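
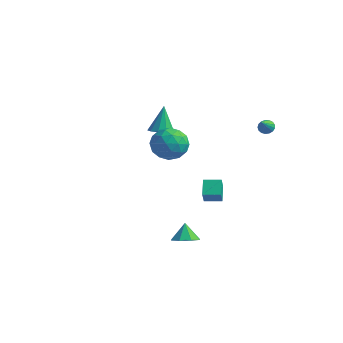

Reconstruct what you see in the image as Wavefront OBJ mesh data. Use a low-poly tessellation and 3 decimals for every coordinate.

v 3.086 4.363 3.151
v 3.575 4.322 2.979
v 3.334 3.397 4.089
v 3.589 4.496 3.155
v 3.487 4.641 3.331
v 3.294 4.722 3.465
v 3.053 4.72 3.527
v 2.819 4.637 3.503
v 2.647 4.491 3.398
v 2.575 4.316 3.237
v 2.621 4.152 3.056
v 2.773 4.036 2.896
v 2.996 3.995 2.795
v 3.241 4.038 2.775
v 3.449 4.156 2.841
v 0.072 2.448 -3.383
v 0.306 1.966 -2.481
v -0.512 3.323 -2.765
v -0.278 2.84 -1.862
v 0.998 3.02 -3.318
v 1.232 2.537 -2.415
v 0.414 3.894 -2.699
v 0.648 3.412 -1.797
v 3.622 -4.129 -1.694
v 4.284 -4.481 -1.293
v 3.258 -3.691 -0.706
v 4.415 -3.882 -1.511
v 4.081 -3.428 -1.836
v 3.478 -3.385 -2.078
v 2.96 -3.778 -2.094
v 2.83 -4.377 -1.876
v 3.164 -4.831 -1.551
v 3.766 -4.874 -1.31
v 0.841 -1.151 2.947
v 1.801 -1.571 3.484
v -0.261 -2.049 4.216
v 0.699 -2.469 4.753
v 0.452 -1.319 4.805
v 1.133 -0.764 4.021
v 0.407 -2.856 3.679
v 1.088 -2.301 2.895
v 1.533 -2.625 3.936
v 1.561 -1.676 4.632
v -0.021 -1.944 3.068
v 0.007 -0.995 3.764
v 1.418 -1.282 3.104
v 0.122 -2.338 4.596
v -0.023 -1.662 4.627
v 0.541 -1.909 4.942
v 1.025 -0.808 3.42
v 1.589 -1.055 3.735
v 0.796 -0.907 4.512
v -0.049 -2.565 3.965
v 0.515 -2.812 4.28
v 0.999 -1.711 2.758
v 1.563 -1.958 3.073
v 0.744 -2.713 3.188
v 1.825 -2.149 3.685
v 1.177 -2.677 4.431
v 1.005 -2.904 3.8
v 1.406 -2.578 3.339
v 1.841 -1.591 4.094
v 1.193 -2.118 4.84
v 1.047 -1.442 4.871
v 1.448 -1.116 4.41
v 1.683 -2.21 4.36
v 0.347 -1.502 2.86
v -0.301 -2.029 3.606
v 0.092 -2.504 3.29
v 0.493 -2.178 2.829
v 0.363 -0.943 3.269
v -0.285 -1.471 4.015
v 0.134 -1.042 4.361
v 0.535 -0.716 3.9
v -0.143 -1.41 3.34
v -3.777 3.321 0.848
v -3.09 2.98 1.109
v -4.083 4.039 2.592
v -2.981 3.439 0.94
v -3.176 3.852 0.735
v -3.6 4.062 0.574
v -4.093 3.989 0.518
v -4.464 3.661 0.587
v -4.573 3.203 0.757
v -4.378 2.79 0.962
v -3.953 2.58 1.123
v -3.461 2.652 1.179
f 2 1 4
f 2 4 3
f 4 1 5
f 4 5 3
f 5 1 6
f 5 6 3
f 6 1 7
f 6 7 3
f 7 1 8
f 7 8 3
f 8 1 9
f 8 9 3
f 9 1 10
f 9 10 3
f 10 1 11
f 10 11 3
f 11 1 12
f 11 12 3
f 12 1 13
f 12 13 3
f 13 1 14
f 13 14 3
f 14 1 15
f 14 15 3
f 15 1 2
f 15 2 3
f 17 19 16
f 20 17 16
f 16 19 18
f 18 20 16
f 17 23 19
f 21 17 20
f 21 23 17
f 19 23 18
f 22 20 18
f 18 23 22
f 22 21 20
f 23 21 22
f 25 24 27
f 25 27 26
f 27 24 28
f 27 28 26
f 28 24 29
f 28 29 26
f 29 24 30
f 29 30 26
f 30 24 31
f 30 31 26
f 31 24 32
f 31 32 26
f 32 24 33
f 32 33 26
f 33 24 25
f 33 25 26
f 34 71 50
f 71 45 74
f 50 74 39
f 71 74 50
f 34 50 46
f 50 39 51
f 46 51 35
f 50 51 46
f 34 46 55
f 46 35 56
f 55 56 41
f 46 56 55
f 34 55 67
f 55 41 70
f 67 70 44
f 55 70 67
f 34 67 71
f 67 44 75
f 71 75 45
f 67 75 71
f 35 51 62
f 51 39 65
f 62 65 43
f 51 65 62
f 39 74 52
f 74 45 73
f 52 73 38
f 74 73 52
f 45 75 72
f 75 44 68
f 72 68 36
f 75 68 72
f 44 70 69
f 70 41 57
f 69 57 40
f 70 57 69
f 41 56 61
f 56 35 58
f 61 58 42
f 56 58 61
f 37 63 49
f 63 43 64
f 49 64 38
f 63 64 49
f 37 49 47
f 49 38 48
f 47 48 36
f 49 48 47
f 37 47 54
f 47 36 53
f 54 53 40
f 47 53 54
f 37 54 59
f 54 40 60
f 59 60 42
f 54 60 59
f 37 59 63
f 59 42 66
f 63 66 43
f 59 66 63
f 38 64 52
f 64 43 65
f 52 65 39
f 64 65 52
f 36 48 72
f 48 38 73
f 72 73 45
f 48 73 72
f 40 53 69
f 53 36 68
f 69 68 44
f 53 68 69
f 42 60 61
f 60 40 57
f 61 57 41
f 60 57 61
f 43 66 62
f 66 42 58
f 62 58 35
f 66 58 62
f 77 76 79
f 77 79 78
f 79 76 80
f 79 80 78
f 80 76 81
f 80 81 78
f 81 76 82
f 81 82 78
f 82 76 83
f 82 83 78
f 83 76 84
f 83 84 78
f 84 76 85
f 84 85 78
f 85 76 86
f 85 86 78
f 86 76 87
f 86 87 78
f 87 76 77
f 87 77 78



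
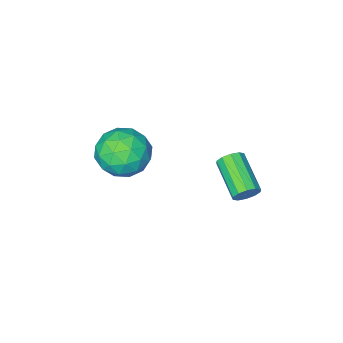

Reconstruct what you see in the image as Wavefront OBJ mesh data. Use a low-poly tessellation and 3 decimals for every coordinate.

v -3.208 2.462 -1.966
v -3.017 2.216 -2.407
v -3.381 0.731 -1.734
v -3.572 0.978 -1.294
v -2.765 2.251 -2.192
v -3.129 0.767 -1.519
v -2.682 2.368 -1.89
v -3.046 0.883 -1.217
v -2.8 2.52 -1.618
v -3.164 1.036 -0.945
v -3.074 2.65 -1.478
v -3.438 1.166 -0.806
v -3.399 2.709 -1.526
v -3.763 1.224 -0.853
v -3.651 2.673 -1.741
v -4.015 1.189 -1.068
v -3.734 2.557 -2.043
v -4.098 1.072 -1.37
v -3.616 2.404 -2.315
v -3.98 0.92 -1.642
v -3.342 2.274 -2.454
v -3.706 0.79 -1.782
v -1.961 -1.634 -2.535
v -1.229 -1.198 -1.8
v -1.071 -3.222 -2.48
v -0.339 -2.786 -1.745
v -1.404 -2.973 -1.434
v -1.954 -1.992 -1.468
v -0.346 -2.428 -2.812
v -0.896 -1.447 -2.846
v -0.231 -1.689 -1.972
v -0.884 -2.026 -1.12
v -1.416 -2.394 -3.16
v -2.069 -2.731 -2.308
v -1.673 -1.277 -2.172
v -0.627 -3.143 -2.108
v -1.253 -3.253 -1.924
v -0.822 -2.997 -1.493
v -2.099 -1.743 -1.977
v -1.668 -1.487 -1.545
v -1.771 -2.53 -1.33
v -0.632 -2.933 -2.735
v -0.201 -2.677 -2.303
v -1.478 -1.423 -2.787
v -1.047 -1.167 -2.356
v -0.529 -1.89 -2.95
v -0.656 -1.309 -1.842
v -0.133 -2.242 -1.809
v -0.137 -2.032 -2.436
v -0.461 -1.455 -2.456
v -1.04 -1.507 -1.341
v -0.517 -2.44 -1.309
v -1.143 -2.55 -1.125
v -1.466 -1.973 -1.145
v -0.453 -1.795 -1.442
v -1.783 -1.98 -2.971
v -1.26 -2.913 -2.939
v -0.834 -2.447 -3.135
v -1.157 -1.87 -3.155
v -2.167 -2.178 -2.471
v -1.644 -3.111 -2.438
v -1.839 -2.965 -1.824
v -2.163 -2.388 -1.844
v -1.847 -2.625 -2.838
f 2 1 5
f 2 5 3
f 3 5 6
f 3 6 4
f 5 1 7
f 5 7 6
f 6 7 8
f 6 8 4
f 7 1 9
f 7 9 8
f 8 9 10
f 8 10 4
f 9 1 11
f 9 11 10
f 10 11 12
f 10 12 4
f 11 1 13
f 11 13 12
f 12 13 14
f 12 14 4
f 13 1 15
f 13 15 14
f 14 15 16
f 14 16 4
f 15 1 17
f 15 17 16
f 16 17 18
f 16 18 4
f 17 1 19
f 17 19 18
f 18 19 20
f 18 20 4
f 19 1 21
f 19 21 20
f 20 21 22
f 20 22 4
f 21 1 2
f 21 2 22
f 22 2 3
f 22 3 4
f 23 60 39
f 60 34 63
f 39 63 28
f 60 63 39
f 23 39 35
f 39 28 40
f 35 40 24
f 39 40 35
f 23 35 44
f 35 24 45
f 44 45 30
f 35 45 44
f 23 44 56
f 44 30 59
f 56 59 33
f 44 59 56
f 23 56 60
f 56 33 64
f 60 64 34
f 56 64 60
f 24 40 51
f 40 28 54
f 51 54 32
f 40 54 51
f 28 63 41
f 63 34 62
f 41 62 27
f 63 62 41
f 34 64 61
f 64 33 57
f 61 57 25
f 64 57 61
f 33 59 58
f 59 30 46
f 58 46 29
f 59 46 58
f 30 45 50
f 45 24 47
f 50 47 31
f 45 47 50
f 26 52 38
f 52 32 53
f 38 53 27
f 52 53 38
f 26 38 36
f 38 27 37
f 36 37 25
f 38 37 36
f 26 36 43
f 36 25 42
f 43 42 29
f 36 42 43
f 26 43 48
f 43 29 49
f 48 49 31
f 43 49 48
f 26 48 52
f 48 31 55
f 52 55 32
f 48 55 52
f 27 53 41
f 53 32 54
f 41 54 28
f 53 54 41
f 25 37 61
f 37 27 62
f 61 62 34
f 37 62 61
f 29 42 58
f 42 25 57
f 58 57 33
f 42 57 58
f 31 49 50
f 49 29 46
f 50 46 30
f 49 46 50
f 32 55 51
f 55 31 47
f 51 47 24
f 55 47 51



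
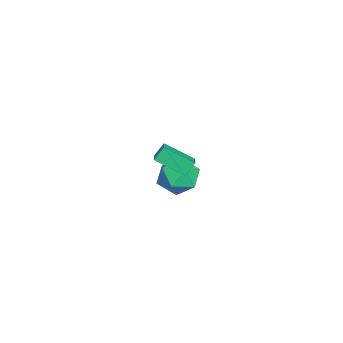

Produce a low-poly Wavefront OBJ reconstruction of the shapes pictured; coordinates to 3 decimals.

v 1.544 -0.178 1.36
v 1.253 0.236 2.005
v 1.734 1.214 0.552
v 1.442 1.628 1.197
v 2.518 -0.088 1.743
v 2.226 0.326 2.388
v 2.707 1.304 0.935
v 2.416 1.718 1.58
v -5.037 0.648 -3.742
v -4.293 1.145 -4.508
v -3.587 -0.305 -2.952
v -2.843 0.192 -3.718
v -3.349 0.846 -2.879
v -4.245 1.435 -3.367
v -3.635 -0.595 -4.093
v -4.531 -0.006 -4.581
v -3.427 0.377 -4.724
v -3.25 1.267 -3.975
v -4.63 -0.427 -3.485
v -4.453 0.463 -2.736
f 2 4 1
f 5 2 1
f 1 4 3
f 3 5 1
f 2 8 4
f 6 2 5
f 6 8 2
f 4 8 3
f 7 5 3
f 3 8 7
f 7 6 5
f 8 6 7
f 9 20 14
f 9 14 10
f 9 10 16
f 9 16 19
f 9 19 20
f 10 14 18
f 14 20 13
f 20 19 11
f 19 16 15
f 16 10 17
f 12 18 13
f 12 13 11
f 12 11 15
f 12 15 17
f 12 17 18
f 13 18 14
f 11 13 20
f 15 11 19
f 17 15 16
f 18 17 10



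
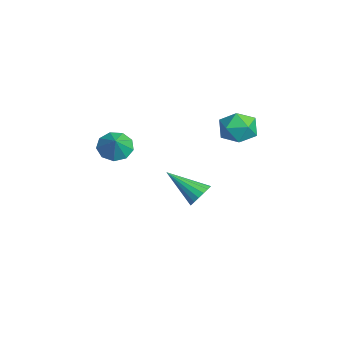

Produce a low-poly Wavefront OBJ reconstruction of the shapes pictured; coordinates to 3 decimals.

v 2.18 -2.705 2.404
v 2.765 -2.885 1.828
v 2.94 -2.835 3.216
v 2.754 -2.319 1.928
v 2.475 -1.934 2.25
v 2.058 -1.91 2.645
v 1.698 -2.258 2.926
v 1.563 -2.815 2.963
v 1.717 -3.321 2.739
v 2.088 -3.539 2.357
v 2.501 -3.367 1.998
v 0.838 4.078 2.6
v 1.358 4.025 1.724
v 0.402 2.495 2.436
v 0.922 2.442 1.56
v 1.421 2.542 2.444
v 1.69 3.52 2.545
v 0.07 3 1.615
v 0.339 3.978 1.716
v 0.883 3.359 1.115
v 1.718 3.076 1.628
v 0.042 3.444 2.532
v 0.877 3.161 3.045
v 0.683 1.581 -2.396
v 1.304 1.328 -2.108
v -0.403 0.199 -1.264
v 1.208 1.583 -1.889
v 0.992 1.837 -1.786
v 0.704 2.033 -1.823
v 0.412 2.125 -1.991
v 0.182 2.092 -2.251
v 0.066 1.943 -2.545
v 0.092 1.71 -2.805
v 0.253 1.448 -2.971
v 0.512 1.216 -3.005
v 0.811 1.068 -2.899
v 1.08 1.038 -2.679
v 1.258 1.132 -2.393
f 2 1 4
f 2 4 3
f 4 1 5
f 4 5 3
f 5 1 6
f 5 6 3
f 6 1 7
f 6 7 3
f 7 1 8
f 7 8 3
f 8 1 9
f 8 9 3
f 9 1 10
f 9 10 3
f 10 1 11
f 10 11 3
f 11 1 2
f 11 2 3
f 12 23 17
f 12 17 13
f 12 13 19
f 12 19 22
f 12 22 23
f 13 17 21
f 17 23 16
f 23 22 14
f 22 19 18
f 19 13 20
f 15 21 16
f 15 16 14
f 15 14 18
f 15 18 20
f 15 20 21
f 16 21 17
f 14 16 23
f 18 14 22
f 20 18 19
f 21 20 13
f 25 24 27
f 25 27 26
f 27 24 28
f 27 28 26
f 28 24 29
f 28 29 26
f 29 24 30
f 29 30 26
f 30 24 31
f 30 31 26
f 31 24 32
f 31 32 26
f 32 24 33
f 32 33 26
f 33 24 34
f 33 34 26
f 34 24 35
f 34 35 26
f 35 24 36
f 35 36 26
f 36 24 37
f 36 37 26
f 37 24 38
f 37 38 26
f 38 24 25
f 38 25 26



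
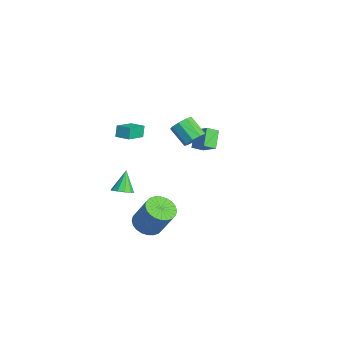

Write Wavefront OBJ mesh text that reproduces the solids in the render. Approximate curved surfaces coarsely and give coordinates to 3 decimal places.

v -0.911 -2.83 -0.492
v -0.389 -2.422 -0.3
v -1.689 -2.41 0.732
v -0.651 -2.193 -0.546
v -1.013 -2.208 -0.771
v -1.336 -2.46 -0.89
v -1.496 -2.854 -0.856
v -1.432 -3.239 -0.684
v -1.17 -3.467 -0.438
v -0.808 -3.453 -0.212
v -0.485 -3.2 -0.094
v -0.325 -2.806 -0.127
v 3.354 -2.335 -0.135
v 3.916 -3.088 -0.114
v 4.668 -2.479 1.636
v 4.106 -1.725 1.615
v 4.127 -2.846 -0.29
v 4.88 -2.236 1.46
v 4.221 -2.525 -0.442
v 4.974 -1.916 1.308
v 4.183 -2.176 -0.547
v 4.936 -1.567 1.203
v 4.019 -1.851 -0.59
v 4.772 -1.242 1.16
v 3.753 -1.599 -0.563
v 4.506 -0.99 1.187
v 3.427 -1.46 -0.471
v 4.18 -0.851 1.279
v 3.089 -1.454 -0.328
v 3.842 -0.844 1.422
v 2.792 -1.581 -0.156
v 3.544 -0.972 1.594
v 2.58 -1.824 0.02
v 3.333 -1.214 1.77
v 2.486 -2.144 0.172
v 3.239 -1.535 1.922
v 2.524 -2.493 0.277
v 3.277 -1.884 2.027
v 2.688 -2.818 0.32
v 3.441 -2.209 2.07
v 2.954 -3.07 0.293
v 3.707 -2.461 2.043
v 3.28 -3.209 0.201
v 4.033 -2.6 1.951
v 3.618 -3.216 0.058
v 4.371 -2.606 1.808
v -3.574 -1.761 2.484
v -3.866 -1.603 3.223
v -2.884 -1.122 2.62
v -3.176 -0.964 3.359
v -2.724 -2.796 3.041
v -3.016 -2.638 3.78
v -2.034 -2.157 3.177
v -2.326 -1.999 3.916
v -0.918 1.513 3.278
v -0.493 1.694 3.882
v -1.497 1.108 4.765
v -1.922 0.927 4.162
v -0.819 2.084 3.77
v -1.822 1.498 4.654
v -1.191 2.206 3.428
v -2.195 1.62 4.312
v -1.436 2.004 3.017
v -2.439 1.418 3.9
v -1.438 1.573 2.727
v -2.442 0.986 3.611
v -1.197 1.113 2.696
v -2.201 0.527 3.579
v -0.826 0.841 2.937
v -1.83 0.254 3.82
v -0.498 0.883 3.338
v -1.501 0.297 4.221
v -0.366 1.22 3.711
v -1.37 0.634 4.594
v -4.606 3.159 1.094
v -4.542 2.417 1.504
v -3.622 3.661 1.852
v -3.558 2.919 2.262
v -3.702 2.741 0.198
v -3.638 1.999 0.608
v -2.718 3.243 0.956
v -2.654 2.501 1.366
f 2 1 4
f 2 4 3
f 4 1 5
f 4 5 3
f 5 1 6
f 5 6 3
f 6 1 7
f 6 7 3
f 7 1 8
f 7 8 3
f 8 1 9
f 8 9 3
f 9 1 10
f 9 10 3
f 10 1 11
f 10 11 3
f 11 1 12
f 11 12 3
f 12 1 2
f 12 2 3
f 14 13 17
f 14 17 15
f 15 17 18
f 15 18 16
f 17 13 19
f 17 19 18
f 18 19 20
f 18 20 16
f 19 13 21
f 19 21 20
f 20 21 22
f 20 22 16
f 21 13 23
f 21 23 22
f 22 23 24
f 22 24 16
f 23 13 25
f 23 25 24
f 24 25 26
f 24 26 16
f 25 13 27
f 25 27 26
f 26 27 28
f 26 28 16
f 27 13 29
f 27 29 28
f 28 29 30
f 28 30 16
f 29 13 31
f 29 31 30
f 30 31 32
f 30 32 16
f 31 13 33
f 31 33 32
f 32 33 34
f 32 34 16
f 33 13 35
f 33 35 34
f 34 35 36
f 34 36 16
f 35 13 37
f 35 37 36
f 36 37 38
f 36 38 16
f 37 13 39
f 37 39 38
f 38 39 40
f 38 40 16
f 39 13 41
f 39 41 40
f 40 41 42
f 40 42 16
f 41 13 43
f 41 43 42
f 42 43 44
f 42 44 16
f 43 13 45
f 43 45 44
f 44 45 46
f 44 46 16
f 45 13 14
f 45 14 46
f 46 14 15
f 46 15 16
f 48 50 47
f 51 48 47
f 47 50 49
f 49 51 47
f 48 54 50
f 52 48 51
f 52 54 48
f 50 54 49
f 53 51 49
f 49 54 53
f 53 52 51
f 54 52 53
f 56 55 59
f 56 59 57
f 57 59 60
f 57 60 58
f 59 55 61
f 59 61 60
f 60 61 62
f 60 62 58
f 61 55 63
f 61 63 62
f 62 63 64
f 62 64 58
f 63 55 65
f 63 65 64
f 64 65 66
f 64 66 58
f 65 55 67
f 65 67 66
f 66 67 68
f 66 68 58
f 67 55 69
f 67 69 68
f 68 69 70
f 68 70 58
f 69 55 71
f 69 71 70
f 70 71 72
f 70 72 58
f 71 55 73
f 71 73 72
f 72 73 74
f 72 74 58
f 73 55 56
f 73 56 74
f 74 56 57
f 74 57 58
f 76 78 75
f 79 76 75
f 75 78 77
f 77 79 75
f 76 82 78
f 80 76 79
f 80 82 76
f 78 82 77
f 81 79 77
f 77 82 81
f 81 80 79
f 82 80 81



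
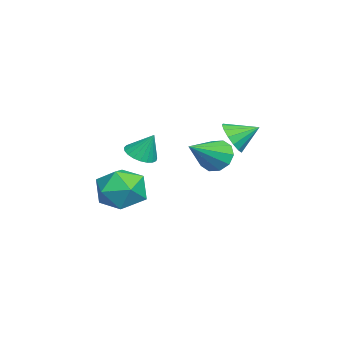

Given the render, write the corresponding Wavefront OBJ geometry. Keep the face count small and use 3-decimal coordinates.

v 2.817 2.312 -1.525
v 3.385 2.906 -1.78
v 4.263 1.348 -0.555
v 3.179 3.064 -1.316
v 2.835 2.935 -0.932
v 2.484 2.568 -0.775
v 2.261 2.103 -0.904
v 2.25 1.719 -1.27
v 2.456 1.56 -1.734
v 2.8 1.69 -2.118
v 3.151 2.057 -2.276
v 3.374 2.521 -2.147
v 1.414 -0.982 -3.929
v 2.568 -0.583 -4.202
v 2.172 -2.757 -3.318
v 3.326 -2.358 -3.591
v 2.701 -1.854 -2.632
v 2.232 -0.757 -3.009
v 2.508 -2.583 -4.511
v 2.039 -1.486 -4.888
v 3.244 -1.572 -4.562
v 3.363 -1.122 -3.4
v 1.377 -2.218 -4.12
v 1.496 -1.768 -2.958
v 2.077 -0.897 -1.79
v 2.814 -0.814 -1.955
v 2.263 -0.303 -0.65
v 2.69 -0.548 -2.073
v 2.459 -0.343 -2.142
v 2.163 -0.234 -2.151
v 1.852 -0.239 -2.097
v 1.579 -0.359 -1.99
v 1.393 -0.571 -1.849
v 1.325 -0.84 -1.697
v 1.386 -1.119 -1.562
v 1.568 -1.359 -1.466
v 1.837 -1.52 -1.426
v 2.147 -1.573 -1.45
v 2.446 -1.509 -1.532
v 2.68 -1.34 -1.658
v 2.811 -1.094 -1.808
v 3.463 3.021 -0.293
v 4.136 3.324 -0.714
v 3.357 4.099 0.313
v 3.789 3.43 -0.963
v 3.354 3.426 -1.032
v 2.949 3.314 -0.903
v 2.681 3.123 -0.61
v 2.623 2.905 -0.233
v 2.79 2.718 0.129
v 3.137 2.613 0.378
v 3.572 2.617 0.447
v 3.977 2.729 0.318
v 4.245 2.92 0.025
v 4.303 3.138 -0.352
f 2 1 4
f 2 4 3
f 4 1 5
f 4 5 3
f 5 1 6
f 5 6 3
f 6 1 7
f 6 7 3
f 7 1 8
f 7 8 3
f 8 1 9
f 8 9 3
f 9 1 10
f 9 10 3
f 10 1 11
f 10 11 3
f 11 1 12
f 11 12 3
f 12 1 2
f 12 2 3
f 13 24 18
f 13 18 14
f 13 14 20
f 13 20 23
f 13 23 24
f 14 18 22
f 18 24 17
f 24 23 15
f 23 20 19
f 20 14 21
f 16 22 17
f 16 17 15
f 16 15 19
f 16 19 21
f 16 21 22
f 17 22 18
f 15 17 24
f 19 15 23
f 21 19 20
f 22 21 14
f 26 25 28
f 26 28 27
f 28 25 29
f 28 29 27
f 29 25 30
f 29 30 27
f 30 25 31
f 30 31 27
f 31 25 32
f 31 32 27
f 32 25 33
f 32 33 27
f 33 25 34
f 33 34 27
f 34 25 35
f 34 35 27
f 35 25 36
f 35 36 27
f 36 25 37
f 36 37 27
f 37 25 38
f 37 38 27
f 38 25 39
f 38 39 27
f 39 25 40
f 39 40 27
f 40 25 41
f 40 41 27
f 41 25 26
f 41 26 27
f 43 42 45
f 43 45 44
f 45 42 46
f 45 46 44
f 46 42 47
f 46 47 44
f 47 42 48
f 47 48 44
f 48 42 49
f 48 49 44
f 49 42 50
f 49 50 44
f 50 42 51
f 50 51 44
f 51 42 52
f 51 52 44
f 52 42 53
f 52 53 44
f 53 42 54
f 53 54 44
f 54 42 55
f 54 55 44
f 55 42 43
f 55 43 44



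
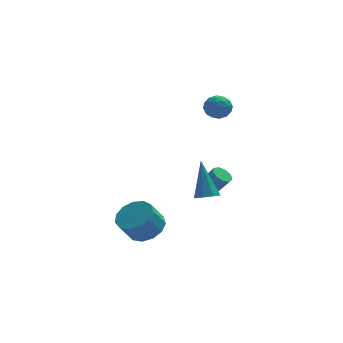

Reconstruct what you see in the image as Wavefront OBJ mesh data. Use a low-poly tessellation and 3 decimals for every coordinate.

v -0.644 -4.17 0.21
v -0.05 -4.42 0.393
v -0.776 -3.09 2.11
v -0.007 -3.974 0.143
v -0.337 -3.644 -0.068
v -0.847 -3.621 -0.116
v -1.238 -3.92 0.027
v -1.281 -4.366 0.277
v -0.951 -4.697 0.488
v -0.441 -4.719 0.536
v -3.513 -3.706 -1.912
v -2.959 -3.027 -1.37
v -3.614 -3.375 -0.266
v -4.167 -4.054 -0.808
v -3.429 -2.742 -1.559
v -4.083 -3.09 -0.454
v -3.925 -2.763 -1.859
v -4.579 -3.111 -0.755
v -4.29 -3.084 -2.177
v -4.944 -3.432 -1.072
v -4.408 -3.602 -2.41
v -5.063 -3.95 -1.306
v -4.242 -4.153 -2.485
v -4.897 -4.501 -1.381
v -3.845 -4.562 -2.379
v -4.499 -4.91 -1.274
v -3.342 -4.7 -2.124
v -3.996 -5.047 -1.02
v -2.893 -4.521 -1.802
v -3.548 -4.869 -0.697
v -2.641 -4.085 -1.515
v -3.296 -4.432 -0.41
v -2.666 -3.527 -1.354
v -3.32 -3.875 -0.25
v 0.819 3.209 3.004
v 1.252 2.957 2.382
v 0.868 2.023 3.518
v 1.301 1.771 2.896
v 1.618 2.282 3.422
v 1.587 3.015 3.105
v 0.533 1.965 2.795
v 0.502 2.698 2.478
v 1.075 2.188 2.253
v 1.746 2.384 2.64
v 0.374 2.596 3.26
v 1.045 2.792 3.647
v 1.031 3.187 2.648
v 1.089 1.793 3.252
v 1.275 2.093 3.562
v 1.53 1.945 3.196
v 1.228 3.221 3.073
v 1.483 3.073 2.707
v 1.698 2.676 3.319
v 0.637 1.907 3.193
v 0.892 1.759 2.827
v 0.59 3.035 2.704
v 0.845 2.887 2.338
v 0.422 2.304 2.581
v 1.182 2.587 2.206
v 1.211 1.89 2.508
v 0.759 2.004 2.449
v 0.741 2.435 2.262
v 1.576 2.702 2.434
v 1.605 2.006 2.736
v 1.791 2.306 3.046
v 1.773 2.736 2.859
v 1.472 2.251 2.358
v 0.515 2.974 3.164
v 0.544 2.278 3.466
v 0.347 2.244 3.041
v 0.329 2.674 2.854
v 0.909 3.09 3.392
v 0.938 2.393 3.694
v 1.379 2.545 3.638
v 1.361 2.976 3.451
v 0.648 2.729 3.542
v 0.017 -0.455 -1.265
v 0.486 -0.556 -1.608
v 1.193 -0.907 -0.537
v 0.723 -0.805 -0.195
v 0.487 -0.172 -1.483
v 1.193 -0.523 -0.412
v 0.268 0.079 -1.256
v 0.974 -0.272 -0.185
v -0.069 0.081 -1.034
v 0.638 -0.27 0.037
v -0.365 -0.168 -0.919
v 0.341 -0.518 0.152
v -0.483 -0.551 -0.967
v 0.223 -0.902 0.104
v -0.367 -0.889 -1.155
v 0.339 -1.24 -0.084
v -0.071 -1.024 -1.394
v 0.635 -1.374 -0.323
v 0.266 -0.892 -1.573
v 0.972 -1.243 -0.502
f 2 1 4
f 2 4 3
f 4 1 5
f 4 5 3
f 5 1 6
f 5 6 3
f 6 1 7
f 6 7 3
f 7 1 8
f 7 8 3
f 8 1 9
f 8 9 3
f 9 1 10
f 9 10 3
f 10 1 2
f 10 2 3
f 12 11 15
f 12 15 13
f 13 15 16
f 13 16 14
f 15 11 17
f 15 17 16
f 16 17 18
f 16 18 14
f 17 11 19
f 17 19 18
f 18 19 20
f 18 20 14
f 19 11 21
f 19 21 20
f 20 21 22
f 20 22 14
f 21 11 23
f 21 23 22
f 22 23 24
f 22 24 14
f 23 11 25
f 23 25 24
f 24 25 26
f 24 26 14
f 25 11 27
f 25 27 26
f 26 27 28
f 26 28 14
f 27 11 29
f 27 29 28
f 28 29 30
f 28 30 14
f 29 11 31
f 29 31 30
f 30 31 32
f 30 32 14
f 31 11 33
f 31 33 32
f 32 33 34
f 32 34 14
f 33 11 12
f 33 12 34
f 34 12 13
f 34 13 14
f 35 72 51
f 72 46 75
f 51 75 40
f 72 75 51
f 35 51 47
f 51 40 52
f 47 52 36
f 51 52 47
f 35 47 56
f 47 36 57
f 56 57 42
f 47 57 56
f 35 56 68
f 56 42 71
f 68 71 45
f 56 71 68
f 35 68 72
f 68 45 76
f 72 76 46
f 68 76 72
f 36 52 63
f 52 40 66
f 63 66 44
f 52 66 63
f 40 75 53
f 75 46 74
f 53 74 39
f 75 74 53
f 46 76 73
f 76 45 69
f 73 69 37
f 76 69 73
f 45 71 70
f 71 42 58
f 70 58 41
f 71 58 70
f 42 57 62
f 57 36 59
f 62 59 43
f 57 59 62
f 38 64 50
f 64 44 65
f 50 65 39
f 64 65 50
f 38 50 48
f 50 39 49
f 48 49 37
f 50 49 48
f 38 48 55
f 48 37 54
f 55 54 41
f 48 54 55
f 38 55 60
f 55 41 61
f 60 61 43
f 55 61 60
f 38 60 64
f 60 43 67
f 64 67 44
f 60 67 64
f 39 65 53
f 65 44 66
f 53 66 40
f 65 66 53
f 37 49 73
f 49 39 74
f 73 74 46
f 49 74 73
f 41 54 70
f 54 37 69
f 70 69 45
f 54 69 70
f 43 61 62
f 61 41 58
f 62 58 42
f 61 58 62
f 44 67 63
f 67 43 59
f 63 59 36
f 67 59 63
f 78 77 81
f 78 81 79
f 79 81 82
f 79 82 80
f 81 77 83
f 81 83 82
f 82 83 84
f 82 84 80
f 83 77 85
f 83 85 84
f 84 85 86
f 84 86 80
f 85 77 87
f 85 87 86
f 86 87 88
f 86 88 80
f 87 77 89
f 87 89 88
f 88 89 90
f 88 90 80
f 89 77 91
f 89 91 90
f 90 91 92
f 90 92 80
f 91 77 93
f 91 93 92
f 92 93 94
f 92 94 80
f 93 77 95
f 93 95 94
f 94 95 96
f 94 96 80
f 95 77 78
f 95 78 96
f 96 78 79
f 96 79 80



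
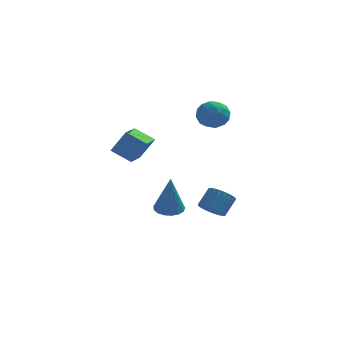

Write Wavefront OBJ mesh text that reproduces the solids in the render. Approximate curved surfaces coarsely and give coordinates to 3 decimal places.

v 1.45 2.769 4.215
v 2.16 2.284 4.271
v 0.96 1.936 3.209
v 1.67 1.451 3.265
v 1.099 1.454 3.911
v 1.401 1.969 4.532
v 1.719 2.251 2.948
v 2.021 2.766 3.569
v 2.326 1.964 3.488
v 1.943 1.471 4.083
v 1.177 2.749 3.397
v 0.794 2.256 3.992
v 1.848 2.6 4.331
v 1.272 1.62 3.149
v 0.936 1.622 3.528
v 1.354 1.337 3.561
v 1.402 2.415 4.485
v 1.82 2.13 4.518
v 1.196 1.642 4.306
v 1.3 2.09 2.962
v 1.718 1.805 2.995
v 1.766 2.883 3.919
v 2.184 2.598 3.952
v 1.924 2.578 3.174
v 2.363 2.127 3.904
v 2.075 1.636 3.313
v 2.104 2.107 3.126
v 2.282 2.41 3.491
v 2.138 1.837 4.253
v 1.85 1.347 3.663
v 1.514 1.349 4.042
v 1.692 1.652 4.407
v 2.236 1.649 3.793
v 1.27 2.873 3.817
v 0.982 2.383 3.227
v 1.428 2.568 3.073
v 1.606 2.871 3.438
v 1.045 2.584 4.167
v 0.757 2.093 3.576
v 0.838 1.81 3.989
v 1.016 2.113 4.354
v 0.884 2.571 3.687
v 1.432 2.795 -2.751
v 1.72 3.254 -3.255
v 2.156 3.905 -2.413
v 1.868 3.445 -1.909
v 1.46 3.373 -3.212
v 1.896 4.023 -2.37
v 1.196 3.404 -3.099
v 1.632 4.054 -2.257
v 0.968 3.342 -2.933
v 1.404 3.992 -2.091
v 0.811 3.197 -2.74
v 1.247 3.847 -1.898
v 0.748 2.99 -2.548
v 1.184 3.641 -1.706
v 0.789 2.754 -2.387
v 1.225 3.405 -1.545
v 0.928 2.524 -2.281
v 1.364 3.175 -1.439
v 1.144 2.335 -2.247
v 1.58 2.986 -1.405
v 1.404 2.217 -2.29
v 1.84 2.867 -1.448
v 1.668 2.186 -2.403
v 2.104 2.836 -1.561
v 1.896 2.248 -2.569
v 2.332 2.898 -1.727
v 2.053 2.393 -2.762
v 2.489 3.043 -1.92
v 2.116 2.599 -2.954
v 2.552 3.25 -2.112
v 2.075 2.835 -3.115
v 2.511 3.486 -2.273
v 1.936 3.065 -3.221
v 2.372 3.716 -2.379
v -1.663 -1.741 1.962
v -2.635 -1.527 2.538
v -1.493 -0.37 1.739
v -2.465 -0.156 2.316
v -0.975 -1.644 3.084
v -1.947 -1.43 3.661
v -0.805 -0.273 2.862
v -1.777 -0.059 3.438
v -0.136 -0.434 -1.371
v 0.562 -0.623 -1.473
v 0.016 -0.986 0.711
v 0.578 -0.285 -1.384
v 0.431 0.018 -1.293
v 0.154 0.218 -1.22
v -0.19 0.269 -1.181
v -0.521 0.158 -1.186
v -0.764 -0.088 -1.234
v -0.864 -0.414 -1.313
v -0.797 -0.744 -1.405
v -0.578 -1.003 -1.49
v -0.258 -1.132 -1.547
v 0.089 -1.101 -1.565
v 0.385 -0.917 -1.538
f 1 38 17
f 38 12 41
f 17 41 6
f 38 41 17
f 1 17 13
f 17 6 18
f 13 18 2
f 17 18 13
f 1 13 22
f 13 2 23
f 22 23 8
f 13 23 22
f 1 22 34
f 22 8 37
f 34 37 11
f 22 37 34
f 1 34 38
f 34 11 42
f 38 42 12
f 34 42 38
f 2 18 29
f 18 6 32
f 29 32 10
f 18 32 29
f 6 41 19
f 41 12 40
f 19 40 5
f 41 40 19
f 12 42 39
f 42 11 35
f 39 35 3
f 42 35 39
f 11 37 36
f 37 8 24
f 36 24 7
f 37 24 36
f 8 23 28
f 23 2 25
f 28 25 9
f 23 25 28
f 4 30 16
f 30 10 31
f 16 31 5
f 30 31 16
f 4 16 14
f 16 5 15
f 14 15 3
f 16 15 14
f 4 14 21
f 14 3 20
f 21 20 7
f 14 20 21
f 4 21 26
f 21 7 27
f 26 27 9
f 21 27 26
f 4 26 30
f 26 9 33
f 30 33 10
f 26 33 30
f 5 31 19
f 31 10 32
f 19 32 6
f 31 32 19
f 3 15 39
f 15 5 40
f 39 40 12
f 15 40 39
f 7 20 36
f 20 3 35
f 36 35 11
f 20 35 36
f 9 27 28
f 27 7 24
f 28 24 8
f 27 24 28
f 10 33 29
f 33 9 25
f 29 25 2
f 33 25 29
f 44 43 47
f 44 47 45
f 45 47 48
f 45 48 46
f 47 43 49
f 47 49 48
f 48 49 50
f 48 50 46
f 49 43 51
f 49 51 50
f 50 51 52
f 50 52 46
f 51 43 53
f 51 53 52
f 52 53 54
f 52 54 46
f 53 43 55
f 53 55 54
f 54 55 56
f 54 56 46
f 55 43 57
f 55 57 56
f 56 57 58
f 56 58 46
f 57 43 59
f 57 59 58
f 58 59 60
f 58 60 46
f 59 43 61
f 59 61 60
f 60 61 62
f 60 62 46
f 61 43 63
f 61 63 62
f 62 63 64
f 62 64 46
f 63 43 65
f 63 65 64
f 64 65 66
f 64 66 46
f 65 43 67
f 65 67 66
f 66 67 68
f 66 68 46
f 67 43 69
f 67 69 68
f 68 69 70
f 68 70 46
f 69 43 71
f 69 71 70
f 70 71 72
f 70 72 46
f 71 43 73
f 71 73 72
f 72 73 74
f 72 74 46
f 73 43 75
f 73 75 74
f 74 75 76
f 74 76 46
f 75 43 44
f 75 44 76
f 76 44 45
f 76 45 46
f 78 80 77
f 81 78 77
f 77 80 79
f 79 81 77
f 78 84 80
f 82 78 81
f 82 84 78
f 80 84 79
f 83 81 79
f 79 84 83
f 83 82 81
f 84 82 83
f 86 85 88
f 86 88 87
f 88 85 89
f 88 89 87
f 89 85 90
f 89 90 87
f 90 85 91
f 90 91 87
f 91 85 92
f 91 92 87
f 92 85 93
f 92 93 87
f 93 85 94
f 93 94 87
f 94 85 95
f 94 95 87
f 95 85 96
f 95 96 87
f 96 85 97
f 96 97 87
f 97 85 98
f 97 98 87
f 98 85 99
f 98 99 87
f 99 85 86
f 99 86 87



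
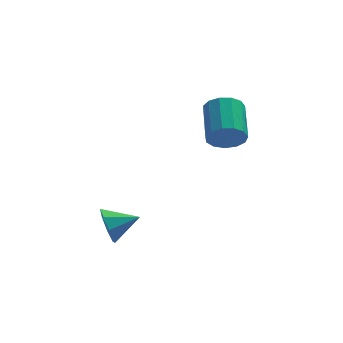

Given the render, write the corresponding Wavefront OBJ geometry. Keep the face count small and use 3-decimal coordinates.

v 3.917 1.204 2.684
v 4.152 0.859 3.401
v 4.318 2.53 4.153
v 4.083 2.876 3.436
v 4.543 0.93 3.155
v 4.709 2.602 3.907
v 4.735 1.089 2.76
v 4.902 2.76 3.511
v 4.668 1.284 2.34
v 4.834 2.956 3.092
v 4.362 1.454 2.03
v 4.528 3.126 2.781
v 3.915 1.545 1.927
v 4.081 3.216 2.679
v 3.468 1.527 2.065
v 3.634 3.199 2.817
v 3.164 1.407 2.4
v 3.33 3.078 3.151
v 3.099 1.223 2.824
v 3.265 2.894 3.576
v 3.294 1.032 3.205
v 3.46 2.704 3.956
v 3.686 0.897 3.42
v 3.852 2.568 4.171
v -1.066 -2.328 0.493
v -0.837 -1.97 -0.232
v 0.126 -2.332 0.867
v -0.978 -1.538 0.222
v -1.171 -1.568 0.835
v -1.302 -2.043 1.247
v -1.295 -2.685 1.218
v -1.154 -3.118 0.764
v -0.962 -3.088 0.151
v -0.83 -2.613 -0.262
f 2 1 5
f 2 5 3
f 3 5 6
f 3 6 4
f 5 1 7
f 5 7 6
f 6 7 8
f 6 8 4
f 7 1 9
f 7 9 8
f 8 9 10
f 8 10 4
f 9 1 11
f 9 11 10
f 10 11 12
f 10 12 4
f 11 1 13
f 11 13 12
f 12 13 14
f 12 14 4
f 13 1 15
f 13 15 14
f 14 15 16
f 14 16 4
f 15 1 17
f 15 17 16
f 16 17 18
f 16 18 4
f 17 1 19
f 17 19 18
f 18 19 20
f 18 20 4
f 19 1 21
f 19 21 20
f 20 21 22
f 20 22 4
f 21 1 23
f 21 23 22
f 22 23 24
f 22 24 4
f 23 1 2
f 23 2 24
f 24 2 3
f 24 3 4
f 26 25 28
f 26 28 27
f 28 25 29
f 28 29 27
f 29 25 30
f 29 30 27
f 30 25 31
f 30 31 27
f 31 25 32
f 31 32 27
f 32 25 33
f 32 33 27
f 33 25 34
f 33 34 27
f 34 25 26
f 34 26 27



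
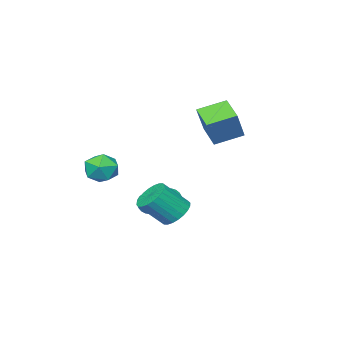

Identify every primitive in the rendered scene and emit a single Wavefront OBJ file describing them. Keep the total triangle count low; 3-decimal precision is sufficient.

v -4.686 0.228 3.304
v -3.802 0.578 4.891
v -4.09 1.541 2.683
v -3.206 1.891 4.27
v -3.394 -0.611 2.77
v -2.51 -0.261 4.357
v -2.798 0.702 2.149
v -1.914 1.052 3.736
v 1.77 -1.522 1.714
v 2.339 -0.694 1.622
v 2.941 -2.406 0.998
v 3.51 -1.578 0.906
v 3.336 -1.972 1.819
v 2.612 -1.425 2.261
v 2.668 -1.675 0.359
v 1.944 -1.128 0.801
v 2.894 -0.788 0.785
v 3.307 -0.972 1.687
v 1.973 -2.128 0.933
v 2.386 -2.312 1.835
v 1.187 2.14 -1.033
v 1.859 2.002 -1.661
v 2.905 1.341 -0.395
v 2.233 1.48 0.233
v 1.935 2.338 -1.548
v 2.982 1.678 -0.282
v 1.898 2.645 -1.357
v 2.944 1.984 -0.092
v 1.752 2.874 -1.117
v 2.798 2.214 0.149
v 1.52 2.992 -0.864
v 2.566 2.331 0.402
v 1.238 2.98 -0.636
v 2.284 2.319 0.629
v 0.947 2.84 -0.469
v 1.994 2.18 0.796
v 0.694 2.594 -0.388
v 1.74 1.933 0.878
v 0.515 2.279 -0.405
v 1.561 1.618 0.861
v 0.438 1.942 -0.518
v 1.485 1.282 0.748
v 0.476 1.636 -0.708
v 1.522 0.975 0.557
v 0.622 1.406 -0.949
v 1.668 0.746 0.317
v 0.854 1.289 -1.202
v 1.9 0.628 0.064
v 1.136 1.301 -1.429
v 2.182 0.64 -0.164
v 1.426 1.44 -1.596
v 2.473 0.78 -0.331
v 1.68 1.687 -1.678
v 2.726 1.026 -0.412
v -0.882 -2.055 -2.165
v -0.369 -2.261 -1.786
v -0.285 -0.45 -0.917
v -0.798 -0.245 -1.295
v -0.238 -2.159 -2.01
v -0.155 -0.349 -1.141
v -0.219 -2.04 -2.261
v -0.135 -0.229 -1.392
v -0.314 -1.923 -2.495
v -0.231 -0.112 -1.626
v -0.508 -1.829 -2.672
v -0.424 -0.018 -1.803
v -0.766 -1.774 -2.761
v -0.682 0.036 -1.892
v -1.044 -1.768 -2.748
v -0.96 0.043 -1.879
v -1.294 -1.811 -2.633
v -1.211 -0.001 -1.764
v -1.473 -1.897 -2.437
v -1.389 -0.087 -1.568
v -1.55 -2.01 -2.194
v -1.466 -0.2 -1.325
v -1.511 -2.131 -1.946
v -1.427 -0.32 -1.077
v -1.363 -2.239 -1.736
v -1.28 -0.428 -0.867
v -1.132 -2.315 -1.6
v -1.049 -0.504 -0.731
v -0.858 -2.346 -1.561
v -0.775 -0.535 -0.692
v -0.588 -2.327 -1.627
v -0.505 -0.516 -0.758
f 2 4 1
f 5 2 1
f 1 4 3
f 3 5 1
f 2 8 4
f 6 2 5
f 6 8 2
f 4 8 3
f 7 5 3
f 3 8 7
f 7 6 5
f 8 6 7
f 9 20 14
f 9 14 10
f 9 10 16
f 9 16 19
f 9 19 20
f 10 14 18
f 14 20 13
f 20 19 11
f 19 16 15
f 16 10 17
f 12 18 13
f 12 13 11
f 12 11 15
f 12 15 17
f 12 17 18
f 13 18 14
f 11 13 20
f 15 11 19
f 17 15 16
f 18 17 10
f 22 21 25
f 22 25 23
f 23 25 26
f 23 26 24
f 25 21 27
f 25 27 26
f 26 27 28
f 26 28 24
f 27 21 29
f 27 29 28
f 28 29 30
f 28 30 24
f 29 21 31
f 29 31 30
f 30 31 32
f 30 32 24
f 31 21 33
f 31 33 32
f 32 33 34
f 32 34 24
f 33 21 35
f 33 35 34
f 34 35 36
f 34 36 24
f 35 21 37
f 35 37 36
f 36 37 38
f 36 38 24
f 37 21 39
f 37 39 38
f 38 39 40
f 38 40 24
f 39 21 41
f 39 41 40
f 40 41 42
f 40 42 24
f 41 21 43
f 41 43 42
f 42 43 44
f 42 44 24
f 43 21 45
f 43 45 44
f 44 45 46
f 44 46 24
f 45 21 47
f 45 47 46
f 46 47 48
f 46 48 24
f 47 21 49
f 47 49 48
f 48 49 50
f 48 50 24
f 49 21 51
f 49 51 50
f 50 51 52
f 50 52 24
f 51 21 53
f 51 53 52
f 52 53 54
f 52 54 24
f 53 21 22
f 53 22 54
f 54 22 23
f 54 23 24
f 56 55 59
f 56 59 57
f 57 59 60
f 57 60 58
f 59 55 61
f 59 61 60
f 60 61 62
f 60 62 58
f 61 55 63
f 61 63 62
f 62 63 64
f 62 64 58
f 63 55 65
f 63 65 64
f 64 65 66
f 64 66 58
f 65 55 67
f 65 67 66
f 66 67 68
f 66 68 58
f 67 55 69
f 67 69 68
f 68 69 70
f 68 70 58
f 69 55 71
f 69 71 70
f 70 71 72
f 70 72 58
f 71 55 73
f 71 73 72
f 72 73 74
f 72 74 58
f 73 55 75
f 73 75 74
f 74 75 76
f 74 76 58
f 75 55 77
f 75 77 76
f 76 77 78
f 76 78 58
f 77 55 79
f 77 79 78
f 78 79 80
f 78 80 58
f 79 55 81
f 79 81 80
f 80 81 82
f 80 82 58
f 81 55 83
f 81 83 82
f 82 83 84
f 82 84 58
f 83 55 85
f 83 85 84
f 84 85 86
f 84 86 58
f 85 55 56
f 85 56 86
f 86 56 57
f 86 57 58



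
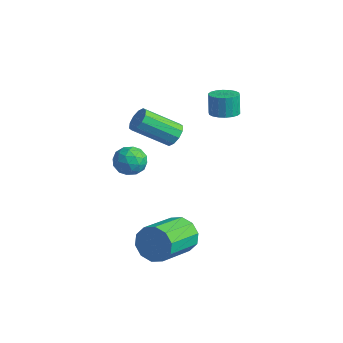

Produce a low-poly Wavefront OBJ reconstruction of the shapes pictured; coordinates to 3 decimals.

v -2.974 2.344 0.769
v -2.426 2.137 0.972
v -3.298 0.87 2.035
v -3.846 1.076 1.831
v -2.543 2.416 1.208
v -3.415 1.148 2.271
v -2.824 2.667 1.276
v -3.697 1.399 2.339
v -3.163 2.794 1.15
v -4.035 1.527 2.213
v -3.429 2.75 0.879
v -4.302 1.482 1.941
v -3.522 2.55 0.565
v -4.394 1.283 1.628
v -3.405 2.272 0.329
v -4.277 1.004 1.392
v -3.123 2.021 0.261
v -3.996 0.753 1.324
v -2.785 1.893 0.387
v -3.657 0.626 1.45
v -2.518 1.938 0.659
v -3.391 0.67 1.721
v -1.858 -0.095 1.25
v -1.397 -0.498 0.806
v -2.443 -1.122 1.574
v -1.982 -1.525 1.13
v -1.713 -1.2 1.759
v -1.352 -0.566 1.558
v -2.488 -1.054 0.822
v -2.127 -0.42 0.621
v -1.786 -1.091 0.541
v -1.307 -1.181 1.12
v -2.533 -0.439 1.26
v -2.054 -0.529 1.839
v -1.576 -0.207 1
v -2.264 -1.413 1.38
v -2.106 -1.223 1.75
v -1.834 -1.46 1.489
v -1.55 -0.246 1.442
v -1.279 -0.483 1.181
v -1.464 -0.896 1.741
v -2.561 -1.137 1.199
v -2.29 -1.374 0.938
v -2.006 -0.16 0.891
v -1.734 -0.397 0.63
v -2.376 -0.724 0.639
v -1.534 -0.792 0.582
v -1.878 -1.395 0.773
v -2.176 -1.119 0.592
v -1.963 -0.746 0.474
v -1.252 -0.845 0.923
v -1.596 -1.448 1.113
v -1.438 -1.257 1.483
v -1.226 -0.885 1.365
v -1.481 -1.193 0.767
v -2.244 -0.172 1.267
v -2.588 -0.775 1.457
v -2.614 -0.735 1.015
v -2.402 -0.363 0.897
v -1.962 -0.225 1.607
v -2.306 -0.828 1.798
v -1.877 -0.874 1.906
v -1.664 -0.501 1.788
v -2.359 -0.427 1.613
v 0.672 -0.321 -2.016
v 1.022 0.024 -1.286
v 1.517 -1.734 -0.694
v 1.168 -2.079 -1.424
v 0.5 -0.09 -1.185
v 0.995 -1.848 -0.593
v 0.043 -0.291 -1.401
v 0.539 -2.049 -0.809
v -0.173 -0.504 -1.853
v 0.323 -2.262 -1.261
v -0.066 -0.647 -2.367
v 0.429 -2.405 -1.774
v 0.323 -0.666 -2.746
v 0.818 -2.424 -2.154
v 0.845 -0.552 -2.847
v 1.34 -2.31 -2.255
v 1.301 -0.351 -2.631
v 1.797 -2.109 -2.039
v 1.517 -0.138 -2.179
v 2.013 -1.896 -1.587
v 1.411 0.005 -1.666
v 1.906 -1.753 -1.073
v -1.272 3.587 2.492
v -0.79 4.021 2.533
v -1.005 4.167 3.529
v -1.488 3.733 3.488
v -1.017 4.184 2.46
v -1.233 4.33 3.456
v -1.295 4.229 2.393
v -1.51 4.375 3.389
v -1.568 4.147 2.346
v -1.784 4.293 3.342
v -1.783 3.954 2.327
v -1.999 4.1 3.324
v -1.896 3.688 2.342
v -2.112 3.834 3.338
v -1.886 3.403 2.386
v -2.102 3.549 3.382
v -1.755 3.153 2.451
v -1.97 3.299 3.447
v -1.527 2.99 2.524
v -1.743 3.136 3.52
v -1.25 2.945 2.591
v -1.465 3.091 3.587
v -0.976 3.027 2.638
v -1.192 3.173 3.634
v -0.761 3.22 2.656
v -0.977 3.366 3.653
v -0.648 3.486 2.642
v -0.864 3.632 3.638
v -0.658 3.771 2.598
v -0.874 3.917 3.594
f 2 1 5
f 2 5 3
f 3 5 6
f 3 6 4
f 5 1 7
f 5 7 6
f 6 7 8
f 6 8 4
f 7 1 9
f 7 9 8
f 8 9 10
f 8 10 4
f 9 1 11
f 9 11 10
f 10 11 12
f 10 12 4
f 11 1 13
f 11 13 12
f 12 13 14
f 12 14 4
f 13 1 15
f 13 15 14
f 14 15 16
f 14 16 4
f 15 1 17
f 15 17 16
f 16 17 18
f 16 18 4
f 17 1 19
f 17 19 18
f 18 19 20
f 18 20 4
f 19 1 21
f 19 21 20
f 20 21 22
f 20 22 4
f 21 1 2
f 21 2 22
f 22 2 3
f 22 3 4
f 23 60 39
f 60 34 63
f 39 63 28
f 60 63 39
f 23 39 35
f 39 28 40
f 35 40 24
f 39 40 35
f 23 35 44
f 35 24 45
f 44 45 30
f 35 45 44
f 23 44 56
f 44 30 59
f 56 59 33
f 44 59 56
f 23 56 60
f 56 33 64
f 60 64 34
f 56 64 60
f 24 40 51
f 40 28 54
f 51 54 32
f 40 54 51
f 28 63 41
f 63 34 62
f 41 62 27
f 63 62 41
f 34 64 61
f 64 33 57
f 61 57 25
f 64 57 61
f 33 59 58
f 59 30 46
f 58 46 29
f 59 46 58
f 30 45 50
f 45 24 47
f 50 47 31
f 45 47 50
f 26 52 38
f 52 32 53
f 38 53 27
f 52 53 38
f 26 38 36
f 38 27 37
f 36 37 25
f 38 37 36
f 26 36 43
f 36 25 42
f 43 42 29
f 36 42 43
f 26 43 48
f 43 29 49
f 48 49 31
f 43 49 48
f 26 48 52
f 48 31 55
f 52 55 32
f 48 55 52
f 27 53 41
f 53 32 54
f 41 54 28
f 53 54 41
f 25 37 61
f 37 27 62
f 61 62 34
f 37 62 61
f 29 42 58
f 42 25 57
f 58 57 33
f 42 57 58
f 31 49 50
f 49 29 46
f 50 46 30
f 49 46 50
f 32 55 51
f 55 31 47
f 51 47 24
f 55 47 51
f 66 65 69
f 66 69 67
f 67 69 70
f 67 70 68
f 69 65 71
f 69 71 70
f 70 71 72
f 70 72 68
f 71 65 73
f 71 73 72
f 72 73 74
f 72 74 68
f 73 65 75
f 73 75 74
f 74 75 76
f 74 76 68
f 75 65 77
f 75 77 76
f 76 77 78
f 76 78 68
f 77 65 79
f 77 79 78
f 78 79 80
f 78 80 68
f 79 65 81
f 79 81 80
f 80 81 82
f 80 82 68
f 81 65 83
f 81 83 82
f 82 83 84
f 82 84 68
f 83 65 85
f 83 85 84
f 84 85 86
f 84 86 68
f 85 65 66
f 85 66 86
f 86 66 67
f 86 67 68
f 88 87 91
f 88 91 89
f 89 91 92
f 89 92 90
f 91 87 93
f 91 93 92
f 92 93 94
f 92 94 90
f 93 87 95
f 93 95 94
f 94 95 96
f 94 96 90
f 95 87 97
f 95 97 96
f 96 97 98
f 96 98 90
f 97 87 99
f 97 99 98
f 98 99 100
f 98 100 90
f 99 87 101
f 99 101 100
f 100 101 102
f 100 102 90
f 101 87 103
f 101 103 102
f 102 103 104
f 102 104 90
f 103 87 105
f 103 105 104
f 104 105 106
f 104 106 90
f 105 87 107
f 105 107 106
f 106 107 108
f 106 108 90
f 107 87 109
f 107 109 108
f 108 109 110
f 108 110 90
f 109 87 111
f 109 111 110
f 110 111 112
f 110 112 90
f 111 87 113
f 111 113 112
f 112 113 114
f 112 114 90
f 113 87 115
f 113 115 114
f 114 115 116
f 114 116 90
f 115 87 88
f 115 88 116
f 116 88 89
f 116 89 90



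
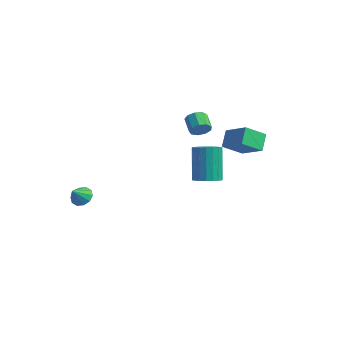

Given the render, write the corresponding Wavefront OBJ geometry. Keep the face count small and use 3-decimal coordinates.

v -3.352 -3.594 -2.453
v -2.68 -3.557 -2.548
v -3.208 -4.326 -1.727
v -2.784 -3.281 -2.249
v -3.105 -3.124 -2.028
v -3.521 -3.148 -1.969
v -3.872 -3.342 -2.095
v -4.024 -3.632 -2.357
v -3.92 -3.908 -2.656
v -3.599 -4.065 -2.878
v -3.183 -4.041 -2.937
v -2.832 -3.847 -2.811
v -0.782 2.543 1.637
v -0.402 2.669 2.137
v -1.218 3.044 2.662
v -1.598 2.917 2.163
v -0.417 3.015 1.868
v -1.232 3.389 2.394
v -0.602 3.139 1.492
v -1.418 3.514 2.017
v -0.872 2.985 1.183
v -1.687 3.359 1.709
v -1.1 2.624 1.087
v -1.915 2.998 1.613
v -1.179 2.224 1.249
v -1.994 2.599 1.774
v -1.073 1.974 1.592
v -1.888 2.349 2.117
v -0.831 1.99 1.956
v -1.646 2.365 2.482
v -0.566 2.264 2.171
v -1.381 2.639 2.697
v 1.455 2.11 1.337
v 1 2.78 2.167
v 1.782 3.267 0.581
v 1.327 3.938 1.412
v 2.933 2.182 2.088
v 2.478 2.853 2.919
v 3.26 3.34 1.333
v 2.805 4.01 2.163
v 4.06 -1.175 0.97
v 4.57 -1.686 1.267
v 3.95 -1.175 3.207
v 3.44 -0.665 2.91
v 4.755 -1.393 1.249
v 4.135 -0.882 3.189
v 4.803 -1.057 1.176
v 4.183 -0.546 3.116
v 4.704 -0.744 1.062
v 4.083 -0.233 3.002
v 4.477 -0.517 0.93
v 3.857 -0.006 2.87
v 4.167 -0.421 0.805
v 3.547 0.09 2.746
v 3.837 -0.473 0.714
v 3.217 0.038 2.654
v 3.55 -0.665 0.673
v 2.93 -0.154 2.613
v 3.365 -0.958 0.691
v 2.745 -0.447 2.631
v 3.317 -1.294 0.764
v 2.697 -0.783 2.704
v 3.417 -1.607 0.878
v 2.796 -1.096 2.818
v 3.643 -1.834 1.01
v 3.023 -1.323 2.95
v 3.953 -1.93 1.134
v 3.333 -1.419 3.075
v 4.283 -1.878 1.226
v 3.663 -1.367 3.166
f 2 1 4
f 2 4 3
f 4 1 5
f 4 5 3
f 5 1 6
f 5 6 3
f 6 1 7
f 6 7 3
f 7 1 8
f 7 8 3
f 8 1 9
f 8 9 3
f 9 1 10
f 9 10 3
f 10 1 11
f 10 11 3
f 11 1 12
f 11 12 3
f 12 1 2
f 12 2 3
f 14 13 17
f 14 17 15
f 15 17 18
f 15 18 16
f 17 13 19
f 17 19 18
f 18 19 20
f 18 20 16
f 19 13 21
f 19 21 20
f 20 21 22
f 20 22 16
f 21 13 23
f 21 23 22
f 22 23 24
f 22 24 16
f 23 13 25
f 23 25 24
f 24 25 26
f 24 26 16
f 25 13 27
f 25 27 26
f 26 27 28
f 26 28 16
f 27 13 29
f 27 29 28
f 28 29 30
f 28 30 16
f 29 13 31
f 29 31 30
f 30 31 32
f 30 32 16
f 31 13 14
f 31 14 32
f 32 14 15
f 32 15 16
f 34 36 33
f 37 34 33
f 33 36 35
f 35 37 33
f 34 40 36
f 38 34 37
f 38 40 34
f 36 40 35
f 39 37 35
f 35 40 39
f 39 38 37
f 40 38 39
f 42 41 45
f 42 45 43
f 43 45 46
f 43 46 44
f 45 41 47
f 45 47 46
f 46 47 48
f 46 48 44
f 47 41 49
f 47 49 48
f 48 49 50
f 48 50 44
f 49 41 51
f 49 51 50
f 50 51 52
f 50 52 44
f 51 41 53
f 51 53 52
f 52 53 54
f 52 54 44
f 53 41 55
f 53 55 54
f 54 55 56
f 54 56 44
f 55 41 57
f 55 57 56
f 56 57 58
f 56 58 44
f 57 41 59
f 57 59 58
f 58 59 60
f 58 60 44
f 59 41 61
f 59 61 60
f 60 61 62
f 60 62 44
f 61 41 63
f 61 63 62
f 62 63 64
f 62 64 44
f 63 41 65
f 63 65 64
f 64 65 66
f 64 66 44
f 65 41 67
f 65 67 66
f 66 67 68
f 66 68 44
f 67 41 69
f 67 69 68
f 68 69 70
f 68 70 44
f 69 41 42
f 69 42 70
f 70 42 43
f 70 43 44



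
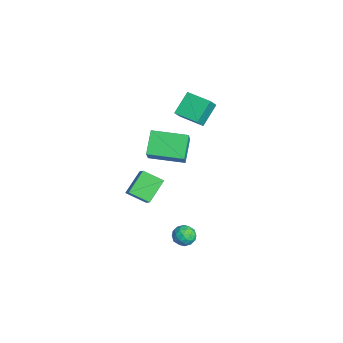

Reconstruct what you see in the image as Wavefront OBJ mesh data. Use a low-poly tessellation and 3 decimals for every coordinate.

v 0.517 -0.732 0.851
v 0.02 -1.763 1.423
v 1.514 -0.708 1.761
v 1.018 -1.739 2.333
v 1.382 -1.661 -0.073
v 0.886 -2.692 0.499
v 2.38 -1.637 0.837
v 1.883 -2.668 1.409
v -3.828 1.216 2.494
v -4.622 2.108 3.529
v -2.815 2.31 2.329
v -3.608 3.201 3.364
v -3.192 0.759 3.376
v -3.985 1.65 4.411
v -2.178 1.852 3.211
v -2.972 2.744 4.246
v 3.16 -0.087 -1.234
v 3.674 0.194 -1.605
v 3.886 -0.334 -0.415
v 4.4 -0.053 -0.786
v 3.904 0.352 -0.518
v 3.455 0.504 -1.024
v 4.105 -0.644 -0.996
v 3.656 -0.492 -1.502
v 4.258 -0.15 -1.458
v 4.134 0.466 -1.162
v 3.426 -0.606 -0.858
v 3.302 0.01 -0.562
v 3.353 0.075 -1.492
v 4.207 -0.215 -0.528
v 3.915 0.023 -0.371
v 4.218 0.188 -0.589
v 3.224 0.257 -1.15
v 3.527 0.423 -1.368
v 3.662 0.515 -0.729
v 4.033 -0.563 -0.652
v 4.336 -0.397 -0.87
v 3.342 -0.328 -1.431
v 3.645 -0.163 -1.649
v 3.898 -0.655 -1.291
v 3.999 0.038 -1.623
v 4.426 -0.107 -1.141
v 4.252 -0.455 -1.265
v 3.988 -0.365 -1.563
v 3.926 0.4 -1.45
v 4.353 0.255 -0.968
v 4.061 0.493 -0.81
v 3.797 0.582 -1.108
v 4.269 0.198 -1.363
v 3.207 -0.395 -1.052
v 3.634 -0.54 -0.57
v 3.763 -0.722 -0.912
v 3.499 -0.633 -1.21
v 3.134 -0.033 -0.879
v 3.561 -0.178 -0.397
v 3.572 0.225 -0.457
v 3.308 0.315 -0.755
v 3.291 -0.338 -0.657
v -2.08 -0.656 2.639
v -0.685 -1 4.198
v -1.416 1.276 2.471
v -0.02 0.932 4.03
v -1.02 -1.112 1.59
v 0.376 -1.456 3.149
v -0.355 0.82 1.422
v 1.04 0.476 2.981
f 2 4 1
f 5 2 1
f 1 4 3
f 3 5 1
f 2 8 4
f 6 2 5
f 6 8 2
f 4 8 3
f 7 5 3
f 3 8 7
f 7 6 5
f 8 6 7
f 10 12 9
f 13 10 9
f 9 12 11
f 11 13 9
f 10 16 12
f 14 10 13
f 14 16 10
f 12 16 11
f 15 13 11
f 11 16 15
f 15 14 13
f 16 14 15
f 17 54 33
f 54 28 57
f 33 57 22
f 54 57 33
f 17 33 29
f 33 22 34
f 29 34 18
f 33 34 29
f 17 29 38
f 29 18 39
f 38 39 24
f 29 39 38
f 17 38 50
f 38 24 53
f 50 53 27
f 38 53 50
f 17 50 54
f 50 27 58
f 54 58 28
f 50 58 54
f 18 34 45
f 34 22 48
f 45 48 26
f 34 48 45
f 22 57 35
f 57 28 56
f 35 56 21
f 57 56 35
f 28 58 55
f 58 27 51
f 55 51 19
f 58 51 55
f 27 53 52
f 53 24 40
f 52 40 23
f 53 40 52
f 24 39 44
f 39 18 41
f 44 41 25
f 39 41 44
f 20 46 32
f 46 26 47
f 32 47 21
f 46 47 32
f 20 32 30
f 32 21 31
f 30 31 19
f 32 31 30
f 20 30 37
f 30 19 36
f 37 36 23
f 30 36 37
f 20 37 42
f 37 23 43
f 42 43 25
f 37 43 42
f 20 42 46
f 42 25 49
f 46 49 26
f 42 49 46
f 21 47 35
f 47 26 48
f 35 48 22
f 47 48 35
f 19 31 55
f 31 21 56
f 55 56 28
f 31 56 55
f 23 36 52
f 36 19 51
f 52 51 27
f 36 51 52
f 25 43 44
f 43 23 40
f 44 40 24
f 43 40 44
f 26 49 45
f 49 25 41
f 45 41 18
f 49 41 45
f 60 62 59
f 63 60 59
f 59 62 61
f 61 63 59
f 60 66 62
f 64 60 63
f 64 66 60
f 62 66 61
f 65 63 61
f 61 66 65
f 65 64 63
f 66 64 65



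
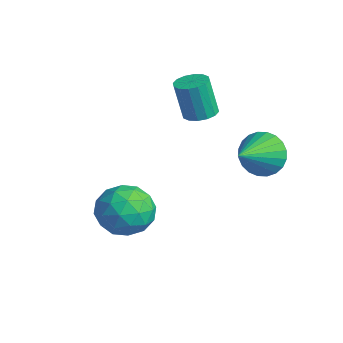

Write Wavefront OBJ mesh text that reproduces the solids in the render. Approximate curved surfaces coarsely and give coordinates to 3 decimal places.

v -1.931 0.938 -0.815
v -1.367 0.524 -0.803
v -1.605 0.247 0.847
v -2.169 0.662 0.835
v -1.241 0.855 -0.729
v -1.479 0.579 0.921
v -1.3 1.209 -0.679
v -1.538 0.933 0.972
v -1.528 1.491 -0.664
v -1.766 1.214 0.986
v -1.864 1.624 -0.691
v -2.102 1.347 0.96
v -2.218 1.573 -0.75
v -2.456 1.297 0.9
v -2.495 1.353 -0.827
v -2.733 1.076 0.823
v -2.621 1.021 -0.901
v -2.859 0.745 0.749
v -2.562 0.667 -0.952
v -2.8 0.391 0.699
v -2.334 0.386 -0.966
v -2.572 0.109 0.684
v -1.998 0.253 -0.94
v -2.236 -0.024 0.711
v -1.644 0.303 -0.88
v -1.882 0.027 0.77
v 0.383 -2.568 -3.105
v 0.817 -3.3 -3.949
v -1.377 -2.68 -3.911
v -0.943 -3.412 -4.755
v -1.031 -3.791 -3.622
v 0.057 -3.721 -3.123
v -0.617 -2.259 -4.737
v 0.471 -2.189 -4.238
v 0.198 -3.109 -4.958
v -0.057 -4.055 -4.269
v -0.503 -1.925 -3.591
v -0.758 -2.871 -2.902
v 0.755 -2.924 -3.456
v -1.315 -3.056 -4.404
v -1.366 -3.279 -3.737
v -1.111 -3.709 -4.234
v 0.308 -3.172 -2.971
v 0.563 -3.602 -3.467
v -0.523 -3.891 -3.275
v -1.123 -2.378 -4.393
v -0.868 -2.808 -4.889
v 0.551 -2.271 -3.626
v 0.806 -2.701 -4.123
v -0.037 -2.089 -4.585
v 0.646 -3.242 -4.546
v -0.389 -3.308 -5.019
v -0.197 -2.63 -5.008
v 0.442 -2.589 -4.716
v 0.496 -3.798 -4.14
v -0.539 -3.864 -4.614
v -0.59 -4.087 -3.948
v 0.049 -4.046 -3.655
v 0.132 -3.686 -4.733
v -0.021 -2.116 -3.246
v -1.056 -2.182 -3.72
v -0.609 -1.934 -4.205
v 0.03 -1.893 -3.912
v -0.171 -2.672 -2.841
v -1.206 -2.738 -3.314
v -1.002 -3.391 -3.144
v -0.363 -3.35 -2.852
v -0.692 -2.294 -3.127
v 1.962 1.361 -0.894
v 2.365 1.949 -0.207
v 2.698 -0.041 -0.126
v 2.026 1.861 -0.042
v 1.678 1.698 -0.007
v 1.373 1.483 -0.107
v 1.158 1.249 -0.327
v 1.065 1.033 -0.633
v 1.108 0.866 -0.979
v 1.282 0.775 -1.312
v 1.559 0.773 -1.581
v 1.897 0.861 -1.746
v 2.245 1.024 -1.781
v 2.55 1.239 -1.681
v 2.765 1.473 -1.461
v 2.858 1.689 -1.155
v 2.815 1.856 -0.809
v 2.641 1.947 -0.476
f 2 1 5
f 2 5 3
f 3 5 6
f 3 6 4
f 5 1 7
f 5 7 6
f 6 7 8
f 6 8 4
f 7 1 9
f 7 9 8
f 8 9 10
f 8 10 4
f 9 1 11
f 9 11 10
f 10 11 12
f 10 12 4
f 11 1 13
f 11 13 12
f 12 13 14
f 12 14 4
f 13 1 15
f 13 15 14
f 14 15 16
f 14 16 4
f 15 1 17
f 15 17 16
f 16 17 18
f 16 18 4
f 17 1 19
f 17 19 18
f 18 19 20
f 18 20 4
f 19 1 21
f 19 21 20
f 20 21 22
f 20 22 4
f 21 1 23
f 21 23 22
f 22 23 24
f 22 24 4
f 23 1 25
f 23 25 24
f 24 25 26
f 24 26 4
f 25 1 2
f 25 2 26
f 26 2 3
f 26 3 4
f 27 64 43
f 64 38 67
f 43 67 32
f 64 67 43
f 27 43 39
f 43 32 44
f 39 44 28
f 43 44 39
f 27 39 48
f 39 28 49
f 48 49 34
f 39 49 48
f 27 48 60
f 48 34 63
f 60 63 37
f 48 63 60
f 27 60 64
f 60 37 68
f 64 68 38
f 60 68 64
f 28 44 55
f 44 32 58
f 55 58 36
f 44 58 55
f 32 67 45
f 67 38 66
f 45 66 31
f 67 66 45
f 38 68 65
f 68 37 61
f 65 61 29
f 68 61 65
f 37 63 62
f 63 34 50
f 62 50 33
f 63 50 62
f 34 49 54
f 49 28 51
f 54 51 35
f 49 51 54
f 30 56 42
f 56 36 57
f 42 57 31
f 56 57 42
f 30 42 40
f 42 31 41
f 40 41 29
f 42 41 40
f 30 40 47
f 40 29 46
f 47 46 33
f 40 46 47
f 30 47 52
f 47 33 53
f 52 53 35
f 47 53 52
f 30 52 56
f 52 35 59
f 56 59 36
f 52 59 56
f 31 57 45
f 57 36 58
f 45 58 32
f 57 58 45
f 29 41 65
f 41 31 66
f 65 66 38
f 41 66 65
f 33 46 62
f 46 29 61
f 62 61 37
f 46 61 62
f 35 53 54
f 53 33 50
f 54 50 34
f 53 50 54
f 36 59 55
f 59 35 51
f 55 51 28
f 59 51 55
f 70 69 72
f 70 72 71
f 72 69 73
f 72 73 71
f 73 69 74
f 73 74 71
f 74 69 75
f 74 75 71
f 75 69 76
f 75 76 71
f 76 69 77
f 76 77 71
f 77 69 78
f 77 78 71
f 78 69 79
f 78 79 71
f 79 69 80
f 79 80 71
f 80 69 81
f 80 81 71
f 81 69 82
f 81 82 71
f 82 69 83
f 82 83 71
f 83 69 84
f 83 84 71
f 84 69 85
f 84 85 71
f 85 69 86
f 85 86 71
f 86 69 70
f 86 70 71



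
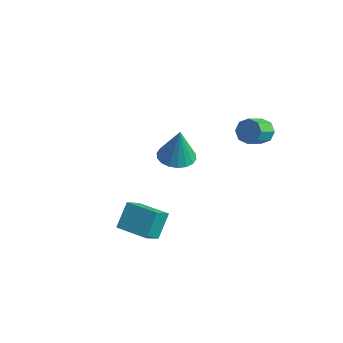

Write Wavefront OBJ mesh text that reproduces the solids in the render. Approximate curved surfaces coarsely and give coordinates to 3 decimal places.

v -3.471 2.634 -2.735
v -2.479 2.212 -2.802
v -3.289 2.726 -0.625
v -2.396 2.684 -2.83
v -2.527 3.147 -2.839
v -2.844 3.508 -2.828
v -3.285 3.696 -2.798
v -3.764 3.673 -2.756
v -4.184 3.444 -2.709
v -4.463 3.055 -2.668
v -4.546 2.583 -2.64
v -4.415 2.12 -2.631
v -4.098 1.759 -2.642
v -3.657 1.571 -2.672
v -3.178 1.594 -2.714
v -2.758 1.823 -2.761
v 1.287 3.685 1.289
v 1.595 4.075 1.877
v 1.56 2.926 2.659
v 1.253 2.535 2.071
v 1.006 4.093 1.878
v 0.971 2.944 2.659
v 0.582 3.872 1.534
v 0.547 2.723 2.315
v 0.571 3.541 1.046
v 0.536 2.392 1.828
v 0.98 3.294 0.701
v 0.945 2.145 1.483
v 1.569 3.276 0.701
v 1.534 2.127 1.482
v 1.993 3.497 1.045
v 1.958 2.348 1.826
v 2.004 3.828 1.532
v 1.969 2.679 2.314
v -1.807 -3.465 -3.3
v -1.719 -4.527 -2.362
v -1.95 -2.423 -2.107
v -1.862 -3.486 -1.169
v -0.018 -3.274 -3.251
v 0.07 -4.337 -2.313
v -0.161 -2.233 -2.058
v -0.073 -3.295 -1.12
f 2 1 4
f 2 4 3
f 4 1 5
f 4 5 3
f 5 1 6
f 5 6 3
f 6 1 7
f 6 7 3
f 7 1 8
f 7 8 3
f 8 1 9
f 8 9 3
f 9 1 10
f 9 10 3
f 10 1 11
f 10 11 3
f 11 1 12
f 11 12 3
f 12 1 13
f 12 13 3
f 13 1 14
f 13 14 3
f 14 1 15
f 14 15 3
f 15 1 16
f 15 16 3
f 16 1 2
f 16 2 3
f 18 17 21
f 18 21 19
f 19 21 22
f 19 22 20
f 21 17 23
f 21 23 22
f 22 23 24
f 22 24 20
f 23 17 25
f 23 25 24
f 24 25 26
f 24 26 20
f 25 17 27
f 25 27 26
f 26 27 28
f 26 28 20
f 27 17 29
f 27 29 28
f 28 29 30
f 28 30 20
f 29 17 31
f 29 31 30
f 30 31 32
f 30 32 20
f 31 17 33
f 31 33 32
f 32 33 34
f 32 34 20
f 33 17 18
f 33 18 34
f 34 18 19
f 34 19 20
f 36 38 35
f 39 36 35
f 35 38 37
f 37 39 35
f 36 42 38
f 40 36 39
f 40 42 36
f 38 42 37
f 41 39 37
f 37 42 41
f 41 40 39
f 42 40 41



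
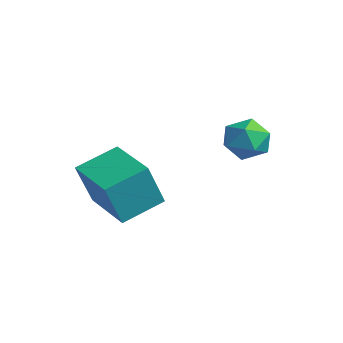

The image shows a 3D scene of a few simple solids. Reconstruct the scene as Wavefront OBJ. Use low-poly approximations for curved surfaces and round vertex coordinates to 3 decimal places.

v 1.029 4.609 0.459
v 1.565 4.356 0.004
v 0.835 3.484 0.856
v 1.371 3.231 0.401
v 1.549 3.656 0.989
v 1.669 4.351 0.744
v 0.731 3.489 0.116
v 0.851 4.184 -0.129
v 1.381 3.664 -0.207
v 1.886 3.767 0.332
v 0.514 4.073 0.528
v 1.019 4.176 1.067
v -1.583 0.712 -2.349
v -1.437 0.142 -0.905
v -1.606 1.995 -1.84
v -1.46 1.424 -0.396
v 0.08 0.796 -2.484
v 0.226 0.225 -1.04
v 0.057 2.078 -1.975
v 0.203 1.508 -0.531
f 1 12 6
f 1 6 2
f 1 2 8
f 1 8 11
f 1 11 12
f 2 6 10
f 6 12 5
f 12 11 3
f 11 8 7
f 8 2 9
f 4 10 5
f 4 5 3
f 4 3 7
f 4 7 9
f 4 9 10
f 5 10 6
f 3 5 12
f 7 3 11
f 9 7 8
f 10 9 2
f 14 16 13
f 17 14 13
f 13 16 15
f 15 17 13
f 14 20 16
f 18 14 17
f 18 20 14
f 16 20 15
f 19 17 15
f 15 20 19
f 19 18 17
f 20 18 19



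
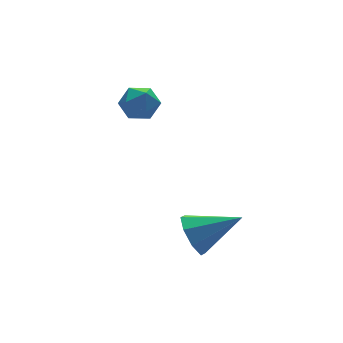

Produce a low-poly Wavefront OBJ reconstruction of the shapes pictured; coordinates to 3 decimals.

v 0.669 0.25 -3.249
v 1.158 0.506 -3.882
v 2.031 -0.43 -2.471
v 1.11 0.945 -3.415
v 0.804 0.977 -2.851
v 0.418 0.583 -2.52
v 0.18 -0.006 -2.616
v 0.227 -0.445 -3.083
v 0.533 -0.477 -3.647
v 0.919 -0.084 -3.978
v 0.664 4.282 1.225
v 0.975 4.573 0.625
v 0.685 3.207 0.715
v 0.996 3.498 0.115
v 1.376 3.458 0.744
v 1.363 4.123 1.06
v 0.297 3.657 0.28
v 0.284 4.322 0.596
v 0.749 4.187 0.041
v 1.415 4.064 0.328
v 0.245 3.716 1.012
v 0.911 3.593 1.299
f 2 1 4
f 2 4 3
f 4 1 5
f 4 5 3
f 5 1 6
f 5 6 3
f 6 1 7
f 6 7 3
f 7 1 8
f 7 8 3
f 8 1 9
f 8 9 3
f 9 1 10
f 9 10 3
f 10 1 2
f 10 2 3
f 11 22 16
f 11 16 12
f 11 12 18
f 11 18 21
f 11 21 22
f 12 16 20
f 16 22 15
f 22 21 13
f 21 18 17
f 18 12 19
f 14 20 15
f 14 15 13
f 14 13 17
f 14 17 19
f 14 19 20
f 15 20 16
f 13 15 22
f 17 13 21
f 19 17 18
f 20 19 12



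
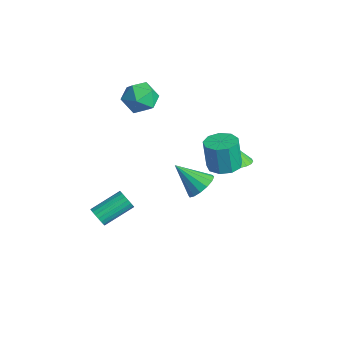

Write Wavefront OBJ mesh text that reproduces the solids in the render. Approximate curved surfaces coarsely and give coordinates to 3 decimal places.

v 0.398 2.558 -0.064
v 1.264 2.44 0.223
v 0.082 2.642 0.924
v 1.25 2.797 0.188
v 1.106 3.117 0.114
v 0.854 3.353 0.014
v 0.533 3.467 -0.099
v 0.191 3.443 -0.206
v -0.119 3.284 -0.291
v -0.351 3.014 -0.342
v -0.469 2.675 -0.35
v -0.454 2.318 -0.315
v -0.31 1.998 -0.242
v -0.059 1.762 -0.141
v 0.263 1.648 -0.029
v 0.604 1.672 0.078
v 0.915 1.831 0.164
v 1.146 2.101 0.215
v -1.347 -3.428 -2.939
v -1.109 -3.22 -3.377
v -1.094 -1.724 -2.658
v -1.333 -1.932 -2.221
v -1.343 -3.194 -3.426
v -1.328 -1.698 -2.707
v -1.578 -3.215 -3.379
v -1.563 -1.718 -2.66
v -1.767 -3.277 -3.244
v -1.752 -1.781 -2.526
v -1.873 -3.37 -3.05
v -1.858 -1.874 -2.331
v -1.875 -3.474 -2.833
v -1.86 -1.978 -2.114
v -1.772 -3.569 -2.637
v -1.758 -2.073 -1.919
v -1.586 -3.636 -2.502
v -1.571 -2.14 -1.783
v -1.352 -3.662 -2.453
v -1.337 -2.166 -1.734
v -1.117 -3.642 -2.5
v -1.102 -2.145 -1.781
v -0.928 -3.579 -2.634
v -0.913 -2.083 -1.916
v -0.822 -3.486 -2.829
v -0.807 -1.99 -2.11
v -0.82 -3.382 -3.046
v -0.805 -1.886 -2.327
v -0.922 -3.287 -3.241
v -0.908 -1.791 -2.523
v 2.909 0.683 2.388
v 3.536 1.134 2.497
v 3.338 1.047 3.982
v 2.711 0.597 3.872
v 3.098 1.437 2.457
v 2.901 1.35 3.941
v 2.572 1.387 2.384
v 2.375 1.3 3.868
v 2.203 1.008 2.313
v 2.006 0.922 3.797
v 2.165 0.477 2.277
v 1.967 0.391 3.761
v 2.474 0.043 2.293
v 2.277 -0.044 3.777
v 2.987 -0.092 2.353
v 2.789 -0.179 3.837
v 3.463 0.136 2.43
v 3.266 0.05 3.914
v 3.68 0.62 2.487
v 3.482 0.534 3.971
v 2.923 -0.453 1.418
v 3.538 -0.511 1.878
v 2.037 -1.267 2.502
v 3.36 -0.171 1.987
v 3.064 0.093 1.944
v 2.731 0.21 1.759
v 2.449 0.151 1.484
v 2.295 -0.071 1.191
v 2.309 -0.395 0.958
v 2.487 -0.734 0.85
v 2.783 -0.998 0.893
v 3.116 -1.116 1.077
v 3.398 -1.056 1.353
v 3.552 -0.834 1.646
v -2.762 0.479 3.116
v -2.073 -0.177 3.011
v -3.787 -0.643 3.409
v -3.098 -1.299 3.304
v -3.084 -0.708 4.056
v -2.451 -0.014 3.875
v -3.409 -0.806 2.545
v -2.776 -0.112 2.364
v -2.473 -0.971 2.658
v -2.273 -0.91 3.592
v -3.587 0.09 2.828
v -3.387 0.151 3.762
f 2 1 4
f 2 4 3
f 4 1 5
f 4 5 3
f 5 1 6
f 5 6 3
f 6 1 7
f 6 7 3
f 7 1 8
f 7 8 3
f 8 1 9
f 8 9 3
f 9 1 10
f 9 10 3
f 10 1 11
f 10 11 3
f 11 1 12
f 11 12 3
f 12 1 13
f 12 13 3
f 13 1 14
f 13 14 3
f 14 1 15
f 14 15 3
f 15 1 16
f 15 16 3
f 16 1 17
f 16 17 3
f 17 1 18
f 17 18 3
f 18 1 2
f 18 2 3
f 20 19 23
f 20 23 21
f 21 23 24
f 21 24 22
f 23 19 25
f 23 25 24
f 24 25 26
f 24 26 22
f 25 19 27
f 25 27 26
f 26 27 28
f 26 28 22
f 27 19 29
f 27 29 28
f 28 29 30
f 28 30 22
f 29 19 31
f 29 31 30
f 30 31 32
f 30 32 22
f 31 19 33
f 31 33 32
f 32 33 34
f 32 34 22
f 33 19 35
f 33 35 34
f 34 35 36
f 34 36 22
f 35 19 37
f 35 37 36
f 36 37 38
f 36 38 22
f 37 19 39
f 37 39 38
f 38 39 40
f 38 40 22
f 39 19 41
f 39 41 40
f 40 41 42
f 40 42 22
f 41 19 43
f 41 43 42
f 42 43 44
f 42 44 22
f 43 19 45
f 43 45 44
f 44 45 46
f 44 46 22
f 45 19 47
f 45 47 46
f 46 47 48
f 46 48 22
f 47 19 20
f 47 20 48
f 48 20 21
f 48 21 22
f 50 49 53
f 50 53 51
f 51 53 54
f 51 54 52
f 53 49 55
f 53 55 54
f 54 55 56
f 54 56 52
f 55 49 57
f 55 57 56
f 56 57 58
f 56 58 52
f 57 49 59
f 57 59 58
f 58 59 60
f 58 60 52
f 59 49 61
f 59 61 60
f 60 61 62
f 60 62 52
f 61 49 63
f 61 63 62
f 62 63 64
f 62 64 52
f 63 49 65
f 63 65 64
f 64 65 66
f 64 66 52
f 65 49 67
f 65 67 66
f 66 67 68
f 66 68 52
f 67 49 50
f 67 50 68
f 68 50 51
f 68 51 52
f 70 69 72
f 70 72 71
f 72 69 73
f 72 73 71
f 73 69 74
f 73 74 71
f 74 69 75
f 74 75 71
f 75 69 76
f 75 76 71
f 76 69 77
f 76 77 71
f 77 69 78
f 77 78 71
f 78 69 79
f 78 79 71
f 79 69 80
f 79 80 71
f 80 69 81
f 80 81 71
f 81 69 82
f 81 82 71
f 82 69 70
f 82 70 71
f 83 94 88
f 83 88 84
f 83 84 90
f 83 90 93
f 83 93 94
f 84 88 92
f 88 94 87
f 94 93 85
f 93 90 89
f 90 84 91
f 86 92 87
f 86 87 85
f 86 85 89
f 86 89 91
f 86 91 92
f 87 92 88
f 85 87 94
f 89 85 93
f 91 89 90
f 92 91 84



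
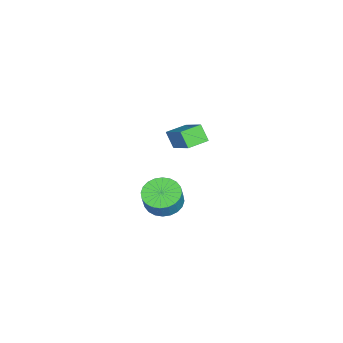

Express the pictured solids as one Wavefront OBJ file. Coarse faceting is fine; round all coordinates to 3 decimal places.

v 2.067 2.093 -2.944
v 2.816 2.671 -3.298
v 3.281 2.686 -2.29
v 2.533 2.107 -1.936
v 2.556 2.944 -3.182
v 3.022 2.958 -2.174
v 2.222 3.087 -3.029
v 2.688 3.101 -2.022
v 1.864 3.079 -2.864
v 2.33 3.093 -1.856
v 1.538 2.921 -2.711
v 2.003 2.935 -1.703
v 1.292 2.636 -2.593
v 1.757 2.65 -1.585
v 1.164 2.269 -2.529
v 1.629 2.283 -1.521
v 1.173 1.875 -2.528
v 1.639 1.889 -1.52
v 1.319 1.514 -2.59
v 1.784 1.529 -1.582
v 1.578 1.242 -2.706
v 2.044 1.256 -1.698
v 1.912 1.099 -2.858
v 2.378 1.113 -1.851
v 2.27 1.107 -3.024
v 2.736 1.121 -2.016
v 2.597 1.265 -3.177
v 3.062 1.279 -2.169
v 2.843 1.55 -3.295
v 3.308 1.564 -2.287
v 2.971 1.917 -3.359
v 3.436 1.931 -2.351
v 2.961 2.311 -3.36
v 3.427 2.325 -2.352
v 3.306 2.593 3.278
v 4.642 3.716 4.516
v 2.546 3.348 3.414
v 3.882 4.471 4.652
v 3.638 3.069 2.488
v 4.974 4.192 3.726
v 2.878 3.824 2.624
v 4.214 4.947 3.862
f 2 1 5
f 2 5 3
f 3 5 6
f 3 6 4
f 5 1 7
f 5 7 6
f 6 7 8
f 6 8 4
f 7 1 9
f 7 9 8
f 8 9 10
f 8 10 4
f 9 1 11
f 9 11 10
f 10 11 12
f 10 12 4
f 11 1 13
f 11 13 12
f 12 13 14
f 12 14 4
f 13 1 15
f 13 15 14
f 14 15 16
f 14 16 4
f 15 1 17
f 15 17 16
f 16 17 18
f 16 18 4
f 17 1 19
f 17 19 18
f 18 19 20
f 18 20 4
f 19 1 21
f 19 21 20
f 20 21 22
f 20 22 4
f 21 1 23
f 21 23 22
f 22 23 24
f 22 24 4
f 23 1 25
f 23 25 24
f 24 25 26
f 24 26 4
f 25 1 27
f 25 27 26
f 26 27 28
f 26 28 4
f 27 1 29
f 27 29 28
f 28 29 30
f 28 30 4
f 29 1 31
f 29 31 30
f 30 31 32
f 30 32 4
f 31 1 33
f 31 33 32
f 32 33 34
f 32 34 4
f 33 1 2
f 33 2 34
f 34 2 3
f 34 3 4
f 36 38 35
f 39 36 35
f 35 38 37
f 37 39 35
f 36 42 38
f 40 36 39
f 40 42 36
f 38 42 37
f 41 39 37
f 37 42 41
f 41 40 39
f 42 40 41

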